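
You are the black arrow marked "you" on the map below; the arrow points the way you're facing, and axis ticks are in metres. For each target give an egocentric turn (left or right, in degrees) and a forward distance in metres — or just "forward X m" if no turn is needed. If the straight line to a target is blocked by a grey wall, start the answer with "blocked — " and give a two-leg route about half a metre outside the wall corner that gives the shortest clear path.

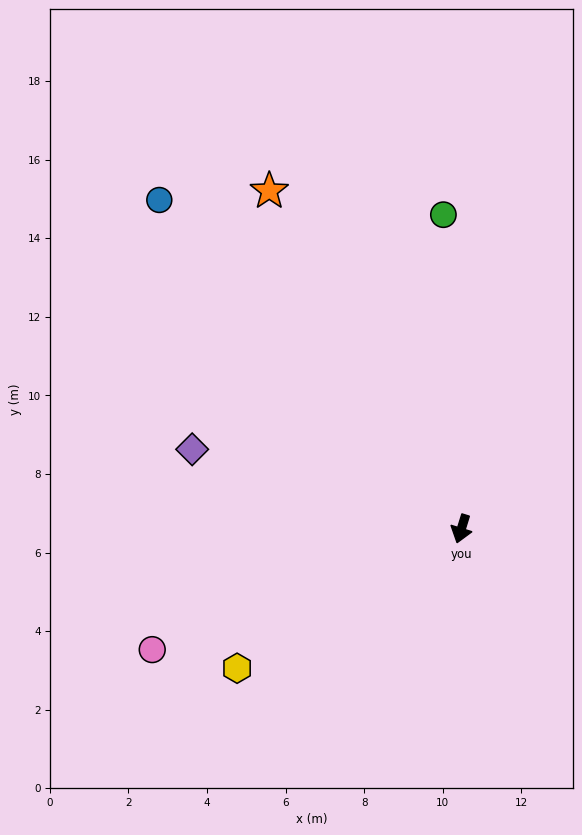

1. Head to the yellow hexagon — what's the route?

turn right 41°, forward 6.7 m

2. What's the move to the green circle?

turn right 160°, forward 8.0 m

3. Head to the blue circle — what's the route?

turn right 120°, forward 11.4 m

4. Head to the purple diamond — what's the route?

turn right 89°, forward 7.1 m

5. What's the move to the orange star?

turn right 133°, forward 9.9 m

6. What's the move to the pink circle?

turn right 51°, forward 8.4 m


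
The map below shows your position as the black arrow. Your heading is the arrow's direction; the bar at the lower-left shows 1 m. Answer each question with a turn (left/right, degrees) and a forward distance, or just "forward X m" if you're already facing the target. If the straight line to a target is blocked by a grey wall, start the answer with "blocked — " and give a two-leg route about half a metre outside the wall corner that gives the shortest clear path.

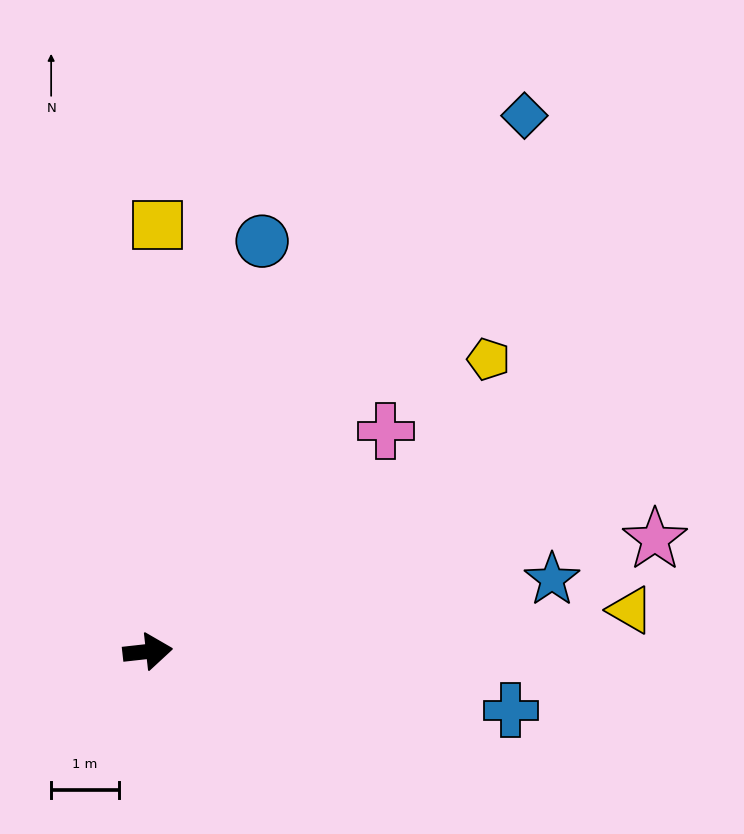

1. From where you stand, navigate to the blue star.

turn left 4°, forward 6.1 m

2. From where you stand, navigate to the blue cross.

turn right 16°, forward 5.4 m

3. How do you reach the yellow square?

turn left 82°, forward 6.3 m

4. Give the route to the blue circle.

turn left 68°, forward 6.3 m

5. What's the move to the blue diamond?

turn left 49°, forward 9.7 m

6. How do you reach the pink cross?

turn left 36°, forward 4.8 m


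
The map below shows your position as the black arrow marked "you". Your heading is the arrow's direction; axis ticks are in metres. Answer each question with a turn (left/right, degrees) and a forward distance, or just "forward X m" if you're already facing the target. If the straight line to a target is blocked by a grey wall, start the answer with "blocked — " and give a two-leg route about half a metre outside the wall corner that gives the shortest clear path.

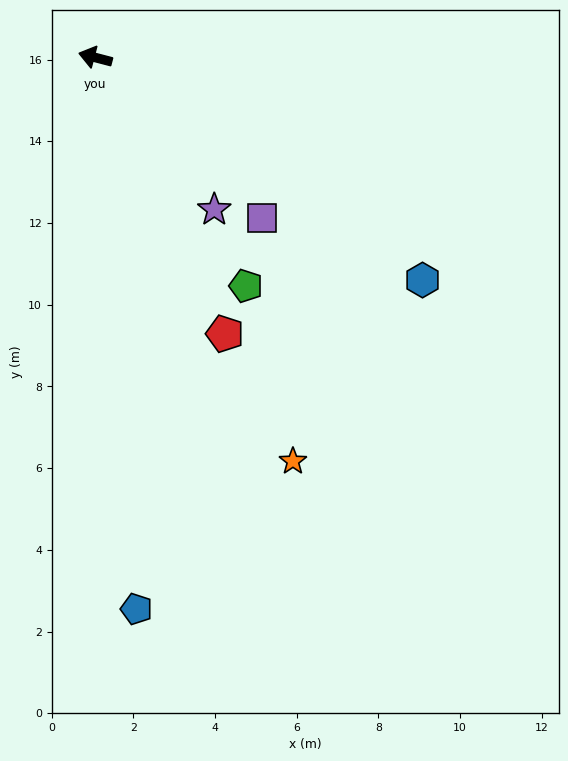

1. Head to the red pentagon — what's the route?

turn left 130°, forward 7.5 m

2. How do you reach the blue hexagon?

turn left 160°, forward 9.7 m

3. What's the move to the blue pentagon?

turn left 109°, forward 13.5 m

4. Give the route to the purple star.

turn left 143°, forward 4.7 m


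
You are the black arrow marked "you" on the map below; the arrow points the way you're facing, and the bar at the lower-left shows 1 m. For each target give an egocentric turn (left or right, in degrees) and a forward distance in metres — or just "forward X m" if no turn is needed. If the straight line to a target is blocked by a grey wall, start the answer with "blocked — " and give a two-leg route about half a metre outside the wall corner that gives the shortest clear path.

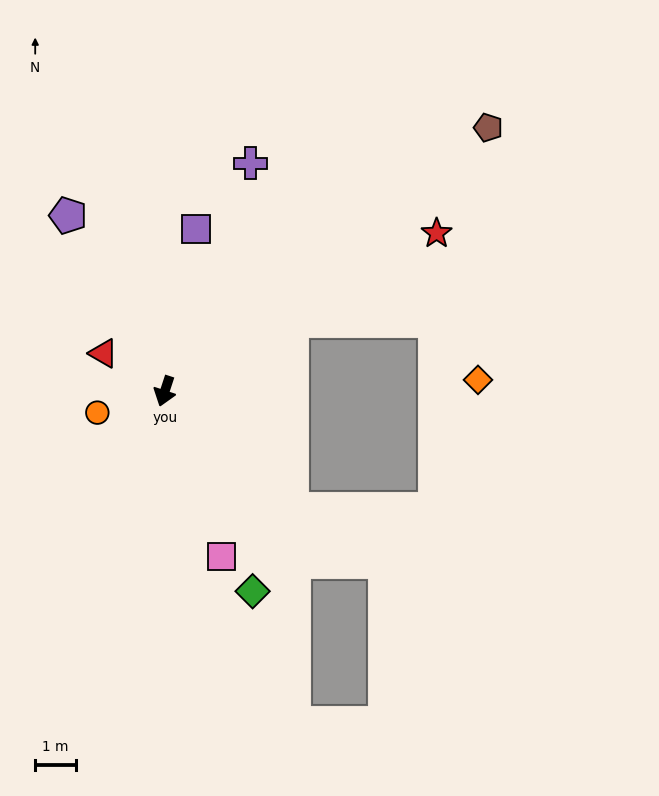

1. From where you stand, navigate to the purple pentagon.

turn right 133°, forward 5.0 m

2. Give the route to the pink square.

turn left 37°, forward 4.3 m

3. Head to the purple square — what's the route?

turn right 173°, forward 4.1 m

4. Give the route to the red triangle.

turn right 104°, forward 1.8 m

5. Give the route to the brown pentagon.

turn left 147°, forward 10.3 m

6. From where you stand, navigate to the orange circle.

turn right 54°, forward 1.7 m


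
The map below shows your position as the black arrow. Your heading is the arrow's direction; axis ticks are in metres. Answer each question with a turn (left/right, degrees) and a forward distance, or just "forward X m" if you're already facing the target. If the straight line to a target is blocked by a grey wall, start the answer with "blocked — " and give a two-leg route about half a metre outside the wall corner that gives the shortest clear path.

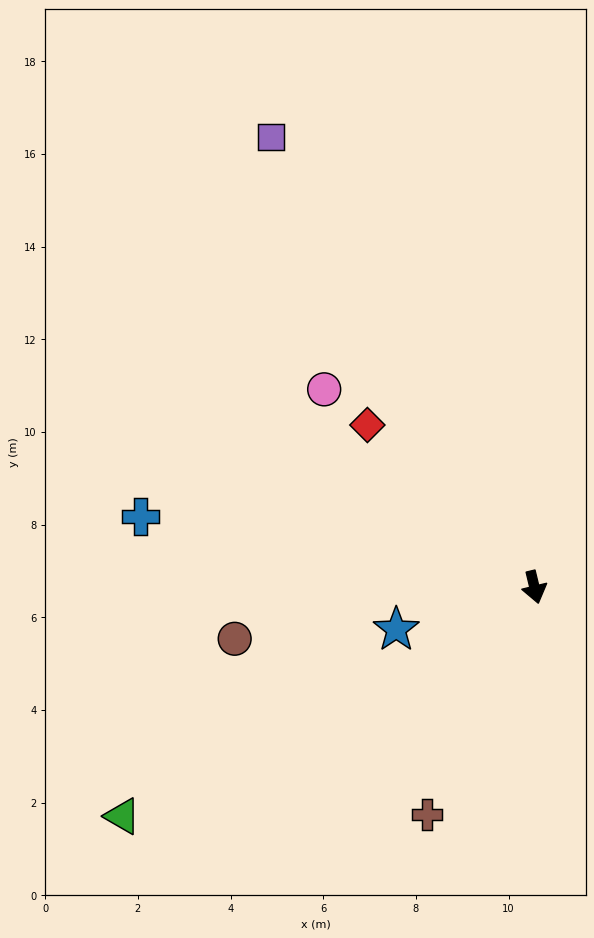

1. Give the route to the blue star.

turn right 87°, forward 3.1 m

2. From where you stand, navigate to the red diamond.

turn right 148°, forward 5.0 m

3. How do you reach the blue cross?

turn right 114°, forward 8.6 m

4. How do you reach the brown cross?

turn right 39°, forward 5.4 m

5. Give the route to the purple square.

turn right 163°, forward 11.3 m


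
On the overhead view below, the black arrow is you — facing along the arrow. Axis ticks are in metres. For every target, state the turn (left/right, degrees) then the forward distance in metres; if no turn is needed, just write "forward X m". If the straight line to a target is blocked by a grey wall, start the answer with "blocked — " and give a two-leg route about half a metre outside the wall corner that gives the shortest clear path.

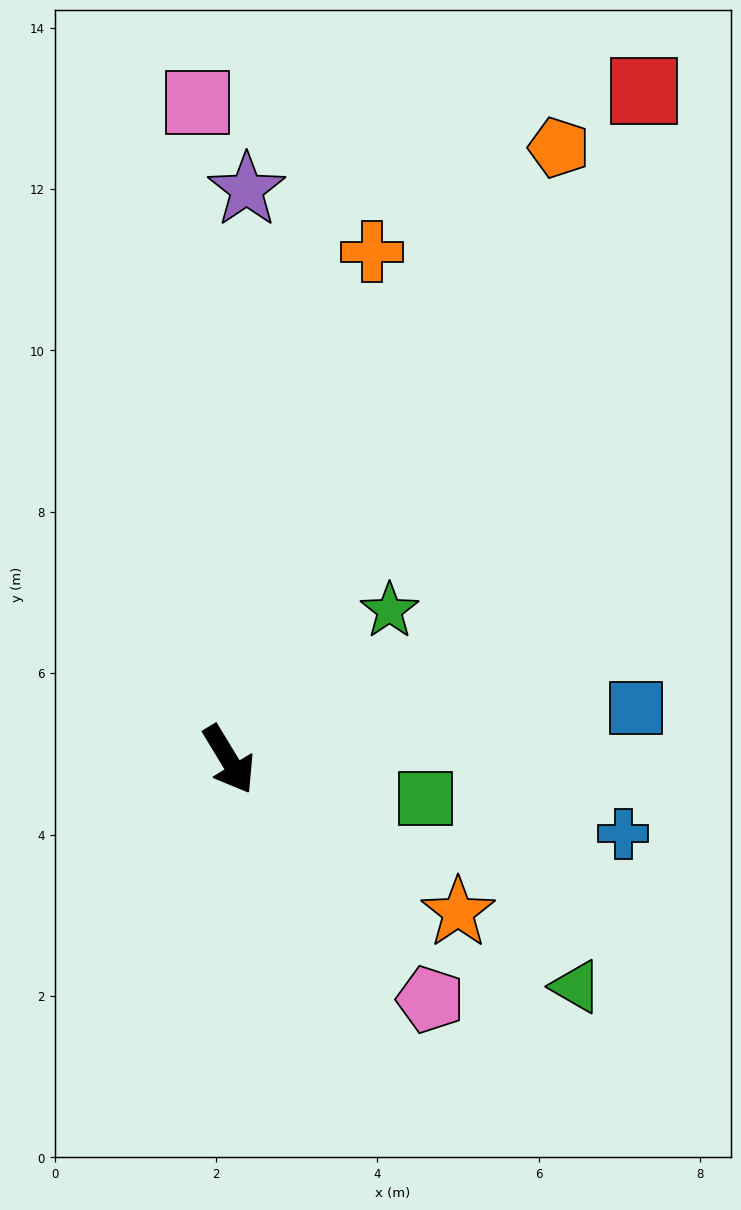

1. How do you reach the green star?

turn left 102°, forward 2.7 m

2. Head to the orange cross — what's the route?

turn left 133°, forward 6.5 m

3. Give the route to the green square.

turn left 48°, forward 2.5 m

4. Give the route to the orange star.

turn left 25°, forward 3.4 m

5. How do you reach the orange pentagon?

turn left 120°, forward 8.6 m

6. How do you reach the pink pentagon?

turn left 9°, forward 3.9 m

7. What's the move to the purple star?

turn left 147°, forward 7.1 m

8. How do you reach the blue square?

turn left 66°, forward 5.1 m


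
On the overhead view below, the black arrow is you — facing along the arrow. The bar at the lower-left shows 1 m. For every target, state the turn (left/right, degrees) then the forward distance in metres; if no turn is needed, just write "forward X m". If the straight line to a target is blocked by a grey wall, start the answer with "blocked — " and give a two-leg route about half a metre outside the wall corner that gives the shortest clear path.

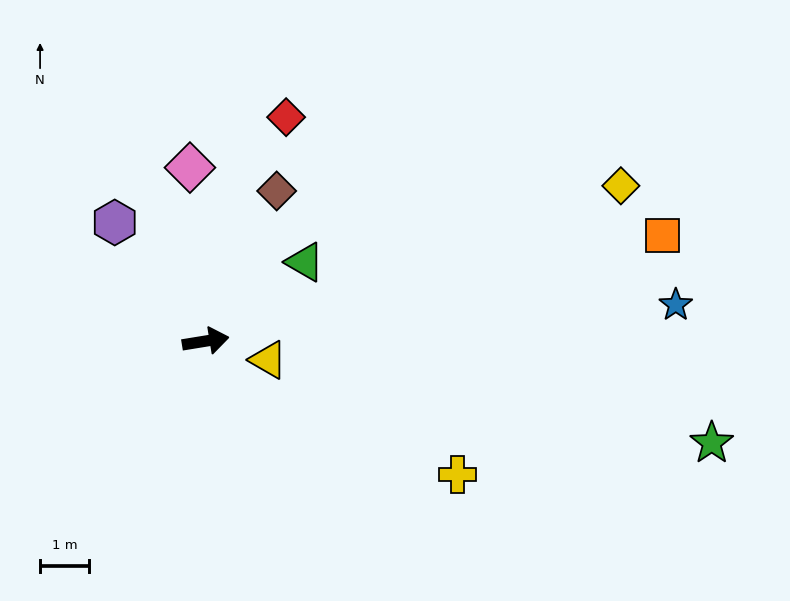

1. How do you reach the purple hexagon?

turn left 118°, forward 3.0 m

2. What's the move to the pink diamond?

turn left 86°, forward 3.5 m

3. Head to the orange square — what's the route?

turn left 4°, forward 9.5 m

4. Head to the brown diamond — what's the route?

turn left 55°, forward 3.4 m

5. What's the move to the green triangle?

turn left 29°, forward 2.6 m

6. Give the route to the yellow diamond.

turn left 11°, forward 9.0 m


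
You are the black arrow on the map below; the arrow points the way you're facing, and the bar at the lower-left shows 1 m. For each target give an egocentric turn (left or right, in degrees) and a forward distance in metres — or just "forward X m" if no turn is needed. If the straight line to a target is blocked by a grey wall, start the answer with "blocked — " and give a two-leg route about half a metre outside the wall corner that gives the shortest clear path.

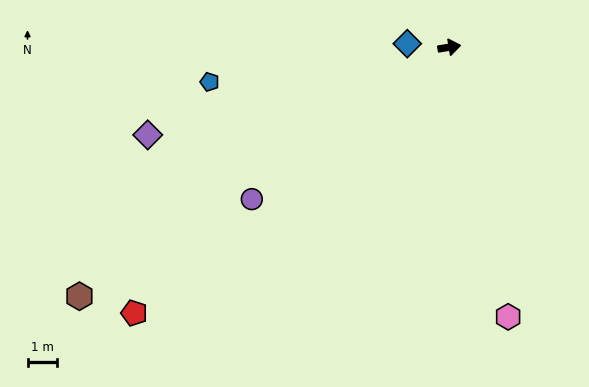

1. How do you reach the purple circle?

turn right 152°, forward 8.3 m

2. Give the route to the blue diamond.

turn left 166°, forward 1.4 m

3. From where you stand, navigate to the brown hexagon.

turn right 155°, forward 14.9 m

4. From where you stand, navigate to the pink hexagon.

turn right 87°, forward 9.2 m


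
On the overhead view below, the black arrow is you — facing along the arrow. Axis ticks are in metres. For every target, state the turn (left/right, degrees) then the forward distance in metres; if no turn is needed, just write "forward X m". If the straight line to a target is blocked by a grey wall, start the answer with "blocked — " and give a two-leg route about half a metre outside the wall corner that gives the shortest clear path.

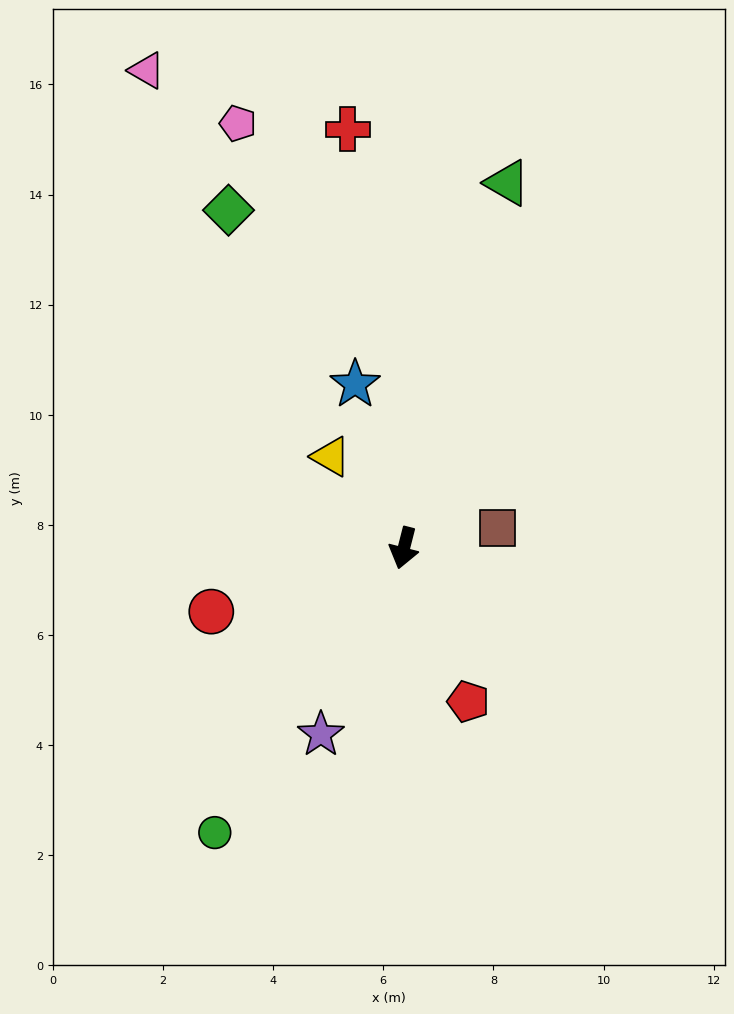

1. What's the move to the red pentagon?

turn left 37°, forward 3.0 m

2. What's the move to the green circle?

turn right 19°, forward 6.2 m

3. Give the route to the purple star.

turn right 10°, forward 3.7 m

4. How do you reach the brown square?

turn left 116°, forward 1.7 m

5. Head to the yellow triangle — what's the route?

turn right 127°, forward 2.1 m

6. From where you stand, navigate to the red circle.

turn right 57°, forward 3.7 m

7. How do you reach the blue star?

turn right 149°, forward 3.1 m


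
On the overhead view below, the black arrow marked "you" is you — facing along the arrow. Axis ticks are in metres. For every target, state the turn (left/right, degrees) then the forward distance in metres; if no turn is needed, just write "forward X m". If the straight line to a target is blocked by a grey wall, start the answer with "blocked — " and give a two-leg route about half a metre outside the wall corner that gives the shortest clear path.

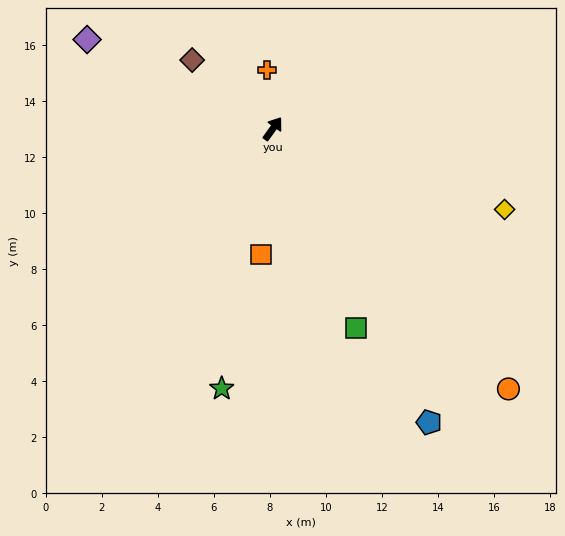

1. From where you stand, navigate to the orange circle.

turn right 102°, forward 12.5 m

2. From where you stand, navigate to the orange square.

turn right 150°, forward 4.5 m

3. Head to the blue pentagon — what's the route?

turn right 116°, forward 11.9 m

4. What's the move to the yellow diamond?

turn right 74°, forward 8.8 m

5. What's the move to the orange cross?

turn left 41°, forward 2.1 m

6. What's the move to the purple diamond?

turn left 100°, forward 7.4 m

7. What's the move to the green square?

turn right 122°, forward 7.7 m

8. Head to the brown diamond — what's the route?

turn left 85°, forward 3.8 m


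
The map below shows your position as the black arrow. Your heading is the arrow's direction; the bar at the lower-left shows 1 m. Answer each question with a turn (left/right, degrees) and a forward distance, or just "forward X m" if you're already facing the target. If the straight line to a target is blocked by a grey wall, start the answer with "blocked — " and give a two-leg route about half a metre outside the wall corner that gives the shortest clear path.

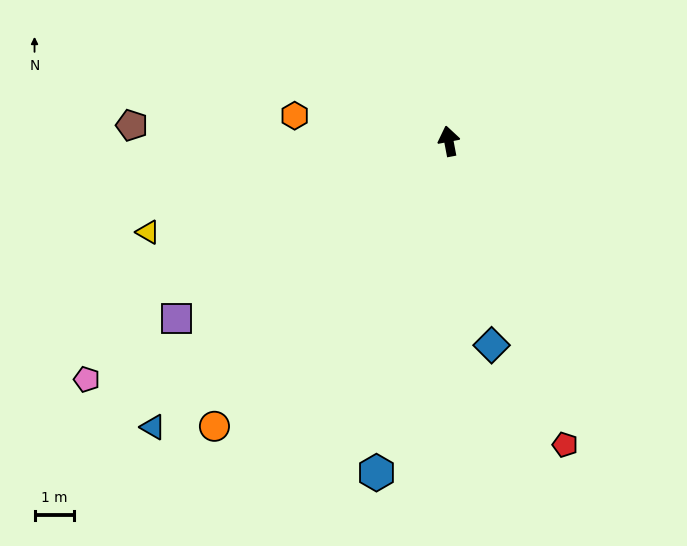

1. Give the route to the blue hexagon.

turn left 157°, forward 8.7 m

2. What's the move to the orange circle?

turn left 130°, forward 9.4 m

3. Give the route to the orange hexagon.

turn left 70°, forward 4.0 m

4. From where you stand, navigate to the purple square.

turn left 112°, forward 8.3 m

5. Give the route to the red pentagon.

turn right 170°, forward 8.3 m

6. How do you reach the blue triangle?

turn left 123°, forward 10.5 m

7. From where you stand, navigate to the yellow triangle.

turn left 96°, forward 8.0 m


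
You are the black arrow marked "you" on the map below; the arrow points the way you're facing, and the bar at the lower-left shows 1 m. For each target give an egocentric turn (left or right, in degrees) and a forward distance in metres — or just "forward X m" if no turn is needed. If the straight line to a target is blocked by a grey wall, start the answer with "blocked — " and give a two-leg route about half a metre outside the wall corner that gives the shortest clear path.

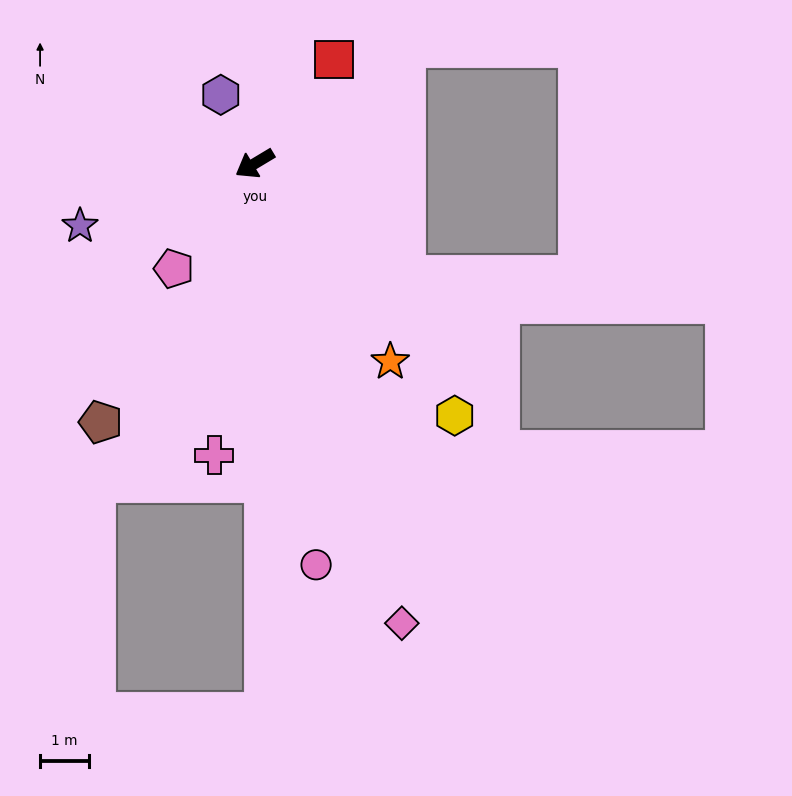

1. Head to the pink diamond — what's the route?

turn left 77°, forward 9.9 m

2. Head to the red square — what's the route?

turn right 158°, forward 2.7 m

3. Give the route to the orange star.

turn left 93°, forward 4.9 m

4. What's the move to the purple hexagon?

turn right 95°, forward 1.6 m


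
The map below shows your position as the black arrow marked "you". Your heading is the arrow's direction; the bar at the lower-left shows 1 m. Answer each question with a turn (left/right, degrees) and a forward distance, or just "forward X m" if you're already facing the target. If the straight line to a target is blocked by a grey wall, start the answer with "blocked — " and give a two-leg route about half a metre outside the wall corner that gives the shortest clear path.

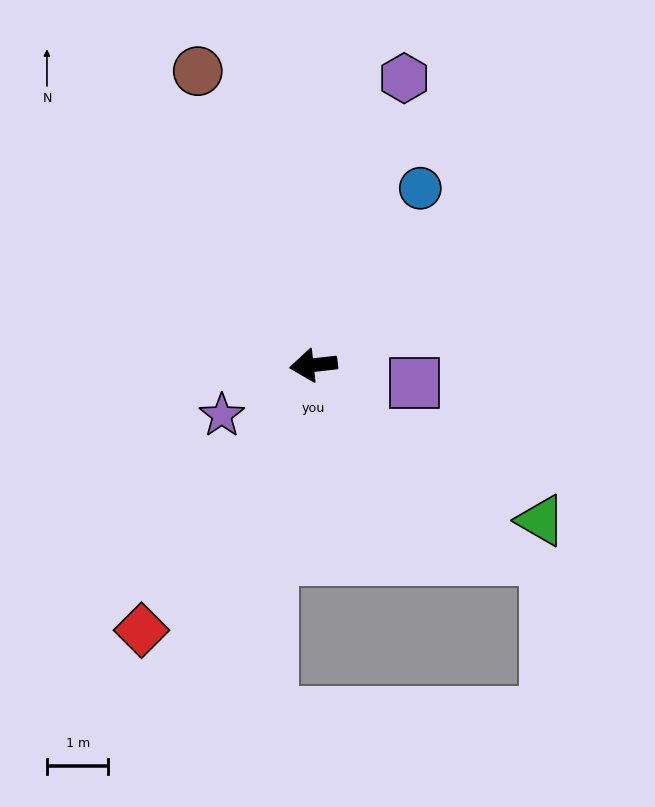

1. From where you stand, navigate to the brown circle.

turn right 75°, forward 5.1 m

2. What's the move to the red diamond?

turn left 51°, forward 5.1 m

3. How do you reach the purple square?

turn left 164°, forward 1.7 m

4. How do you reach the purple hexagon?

turn right 114°, forward 4.9 m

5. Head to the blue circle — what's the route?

turn right 128°, forward 3.4 m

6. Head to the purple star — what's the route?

turn left 22°, forward 1.7 m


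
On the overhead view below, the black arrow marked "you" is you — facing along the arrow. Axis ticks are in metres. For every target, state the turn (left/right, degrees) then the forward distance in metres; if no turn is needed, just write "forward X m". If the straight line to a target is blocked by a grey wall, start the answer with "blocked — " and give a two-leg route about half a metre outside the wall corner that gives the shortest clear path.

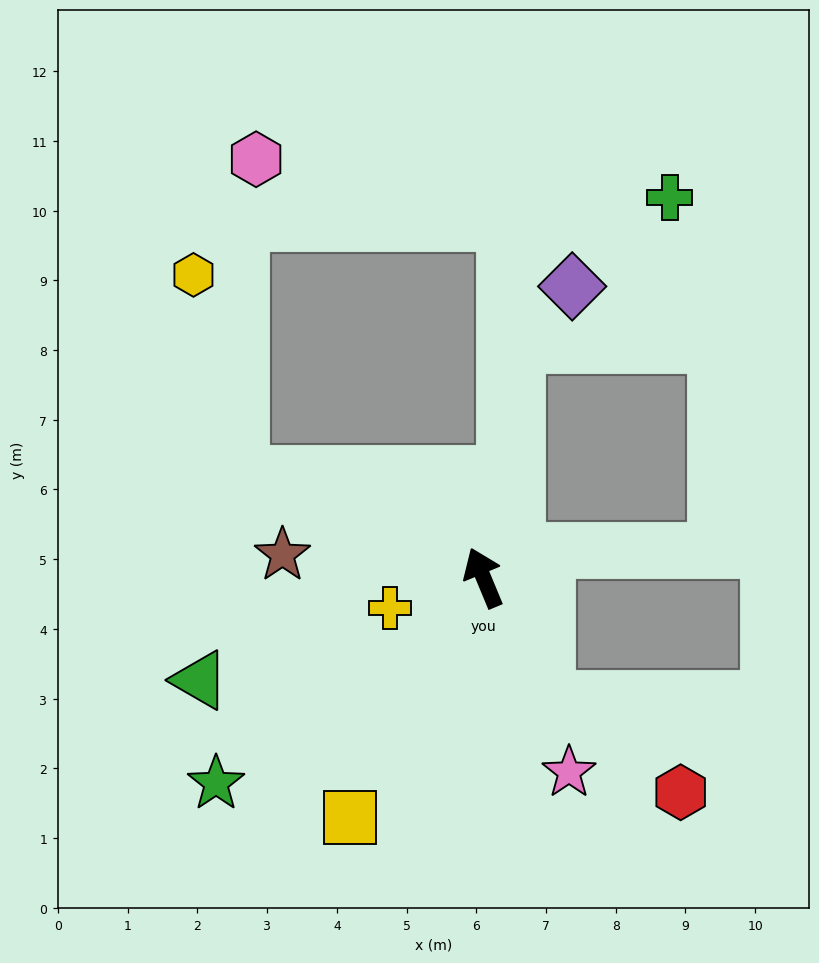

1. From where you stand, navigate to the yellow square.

turn left 128°, forward 3.9 m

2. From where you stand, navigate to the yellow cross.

turn left 86°, forward 1.4 m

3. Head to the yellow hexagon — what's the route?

blocked — turn left 45°, forward 3.8 m, then turn right 54°, forward 3.0 m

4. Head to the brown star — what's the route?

turn left 61°, forward 2.9 m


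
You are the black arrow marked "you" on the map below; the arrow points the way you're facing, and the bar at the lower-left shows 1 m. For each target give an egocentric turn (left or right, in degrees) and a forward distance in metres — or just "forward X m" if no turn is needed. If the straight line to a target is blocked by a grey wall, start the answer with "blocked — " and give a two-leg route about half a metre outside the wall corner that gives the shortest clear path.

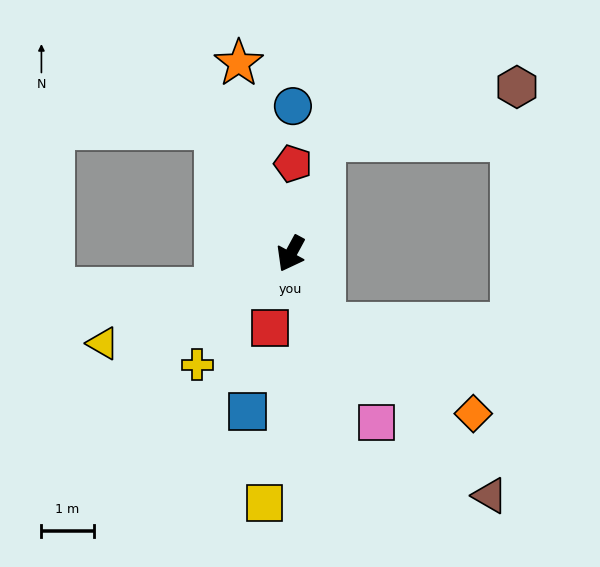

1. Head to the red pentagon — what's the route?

turn right 153°, forward 1.7 m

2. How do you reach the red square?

turn left 13°, forward 1.5 m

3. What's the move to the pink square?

turn left 55°, forward 3.6 m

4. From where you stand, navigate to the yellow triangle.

turn right 36°, forward 4.0 m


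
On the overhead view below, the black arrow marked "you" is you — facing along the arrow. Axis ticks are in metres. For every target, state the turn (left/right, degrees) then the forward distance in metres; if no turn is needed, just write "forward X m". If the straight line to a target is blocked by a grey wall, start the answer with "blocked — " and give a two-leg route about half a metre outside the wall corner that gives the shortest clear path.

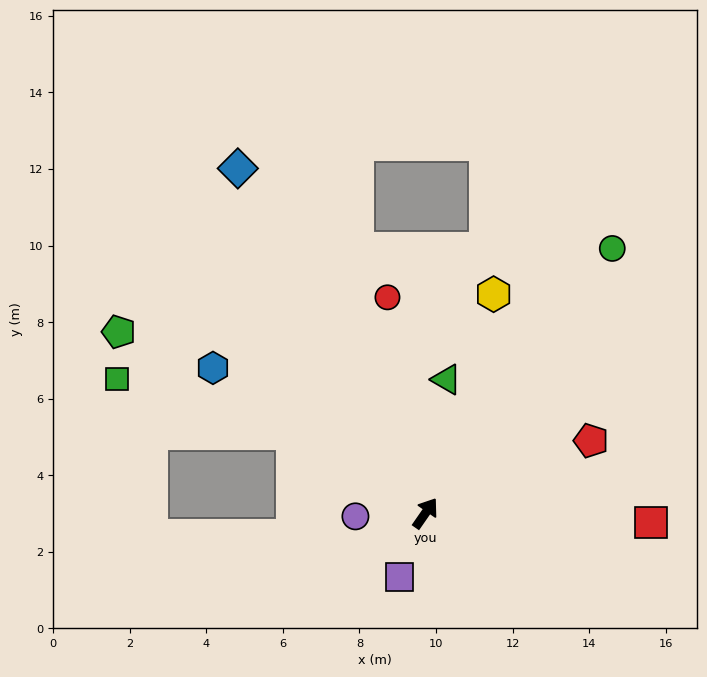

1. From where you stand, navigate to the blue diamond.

turn left 63°, forward 10.3 m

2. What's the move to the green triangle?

turn left 26°, forward 3.5 m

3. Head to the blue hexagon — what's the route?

turn left 90°, forward 6.7 m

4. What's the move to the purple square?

turn right 167°, forward 1.8 m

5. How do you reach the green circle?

forward 8.5 m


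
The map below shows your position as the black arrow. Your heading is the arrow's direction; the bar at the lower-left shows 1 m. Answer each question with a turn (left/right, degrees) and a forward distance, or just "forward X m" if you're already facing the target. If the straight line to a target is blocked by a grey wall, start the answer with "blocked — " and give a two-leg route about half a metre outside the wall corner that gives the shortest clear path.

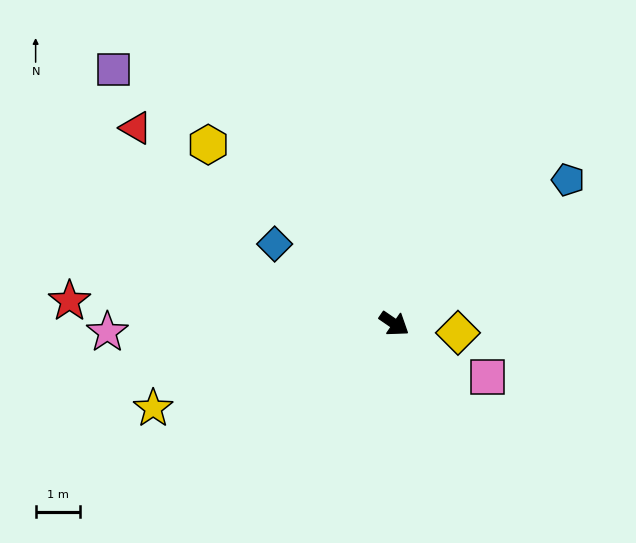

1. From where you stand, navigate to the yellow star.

turn right 126°, forward 5.8 m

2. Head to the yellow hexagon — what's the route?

turn left 171°, forward 5.8 m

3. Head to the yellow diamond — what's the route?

turn left 26°, forward 1.5 m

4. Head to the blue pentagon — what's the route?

turn left 74°, forward 5.1 m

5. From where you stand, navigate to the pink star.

turn right 144°, forward 6.5 m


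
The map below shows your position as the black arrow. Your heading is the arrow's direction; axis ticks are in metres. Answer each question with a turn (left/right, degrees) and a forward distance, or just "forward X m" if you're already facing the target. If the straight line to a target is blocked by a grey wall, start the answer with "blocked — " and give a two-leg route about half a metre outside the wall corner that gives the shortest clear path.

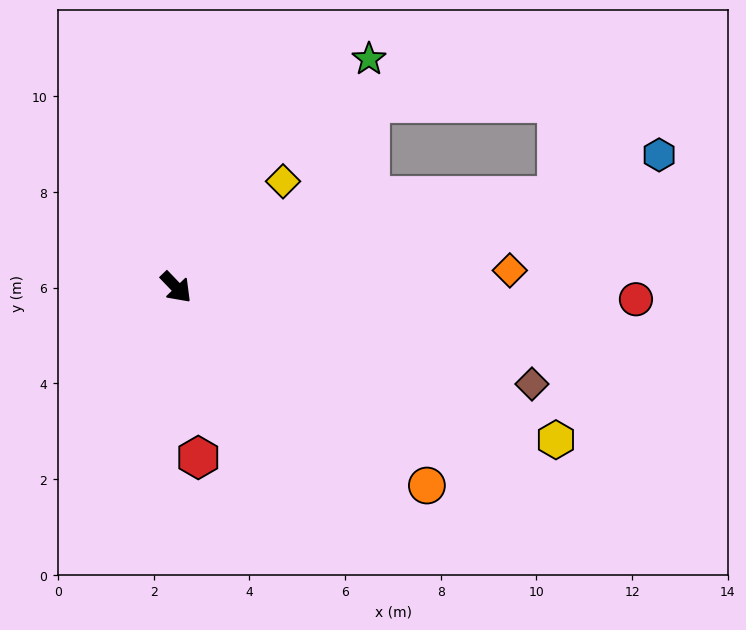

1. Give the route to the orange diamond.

turn left 49°, forward 7.0 m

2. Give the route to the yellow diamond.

turn left 91°, forward 3.1 m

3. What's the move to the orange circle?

turn left 8°, forward 6.7 m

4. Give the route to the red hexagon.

turn right 36°, forward 3.6 m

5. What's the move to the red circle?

turn left 45°, forward 9.6 m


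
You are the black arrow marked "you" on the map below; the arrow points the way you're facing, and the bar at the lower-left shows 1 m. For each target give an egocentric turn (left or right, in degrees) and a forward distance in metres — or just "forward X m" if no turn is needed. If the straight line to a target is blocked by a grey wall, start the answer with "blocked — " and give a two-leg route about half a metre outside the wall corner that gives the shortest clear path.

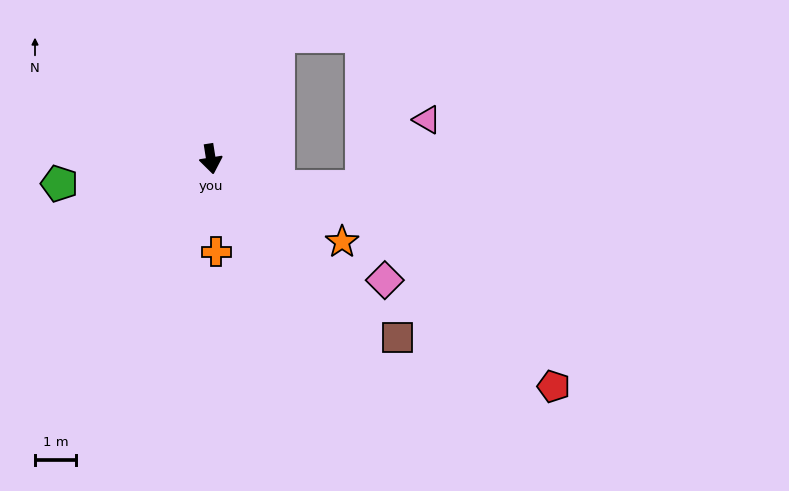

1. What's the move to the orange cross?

turn right 6°, forward 2.3 m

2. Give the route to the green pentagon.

turn right 90°, forward 3.8 m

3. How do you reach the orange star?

turn left 49°, forward 3.8 m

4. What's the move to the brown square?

turn left 37°, forward 6.4 m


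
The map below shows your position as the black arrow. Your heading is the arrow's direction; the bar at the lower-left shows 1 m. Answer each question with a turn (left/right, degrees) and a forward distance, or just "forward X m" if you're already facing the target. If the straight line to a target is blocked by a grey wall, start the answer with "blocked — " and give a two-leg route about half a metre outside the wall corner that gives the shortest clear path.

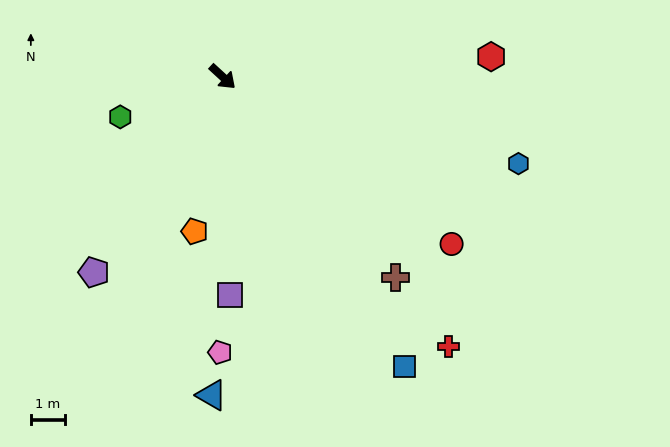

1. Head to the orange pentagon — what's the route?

turn right 58°, forward 4.6 m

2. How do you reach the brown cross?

turn right 7°, forward 7.8 m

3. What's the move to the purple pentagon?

turn right 81°, forward 6.9 m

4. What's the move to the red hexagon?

turn left 47°, forward 7.9 m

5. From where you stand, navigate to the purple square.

turn right 45°, forward 6.4 m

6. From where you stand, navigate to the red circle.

turn left 6°, forward 8.3 m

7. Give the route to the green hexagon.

turn right 116°, forward 3.2 m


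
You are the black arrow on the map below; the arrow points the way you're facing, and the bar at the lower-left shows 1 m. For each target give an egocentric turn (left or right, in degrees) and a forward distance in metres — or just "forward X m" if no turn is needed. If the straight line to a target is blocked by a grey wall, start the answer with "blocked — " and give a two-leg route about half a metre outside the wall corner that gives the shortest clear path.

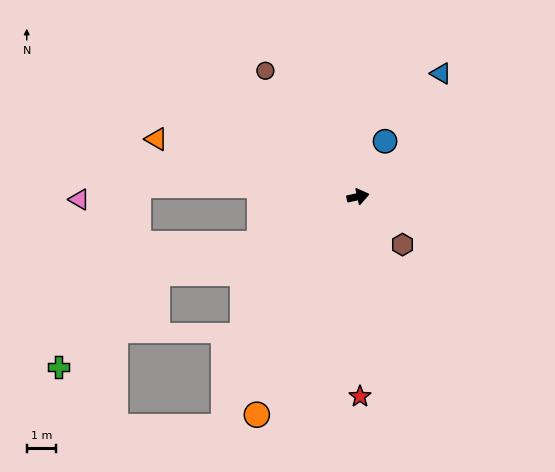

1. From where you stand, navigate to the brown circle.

turn left 114°, forward 5.3 m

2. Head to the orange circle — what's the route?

turn right 127°, forward 8.1 m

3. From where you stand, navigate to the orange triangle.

turn left 152°, forward 7.0 m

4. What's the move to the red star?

turn right 102°, forward 6.7 m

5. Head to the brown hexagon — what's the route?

turn right 60°, forward 2.2 m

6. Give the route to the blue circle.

turn left 52°, forward 2.1 m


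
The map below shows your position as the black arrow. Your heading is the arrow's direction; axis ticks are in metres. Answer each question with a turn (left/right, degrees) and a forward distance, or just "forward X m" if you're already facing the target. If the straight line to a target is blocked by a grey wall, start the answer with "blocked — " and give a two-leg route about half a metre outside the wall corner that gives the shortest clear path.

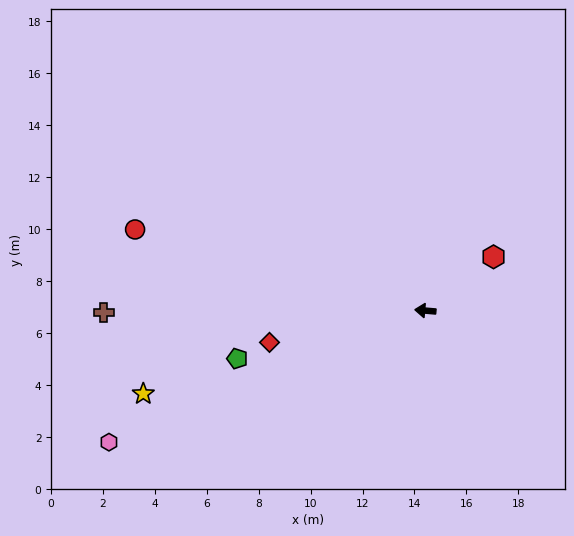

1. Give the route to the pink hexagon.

turn left 28°, forward 13.2 m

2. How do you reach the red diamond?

turn left 16°, forward 6.1 m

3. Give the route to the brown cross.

turn left 5°, forward 12.4 m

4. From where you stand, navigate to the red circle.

turn right 11°, forward 11.6 m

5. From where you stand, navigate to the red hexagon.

turn right 137°, forward 3.3 m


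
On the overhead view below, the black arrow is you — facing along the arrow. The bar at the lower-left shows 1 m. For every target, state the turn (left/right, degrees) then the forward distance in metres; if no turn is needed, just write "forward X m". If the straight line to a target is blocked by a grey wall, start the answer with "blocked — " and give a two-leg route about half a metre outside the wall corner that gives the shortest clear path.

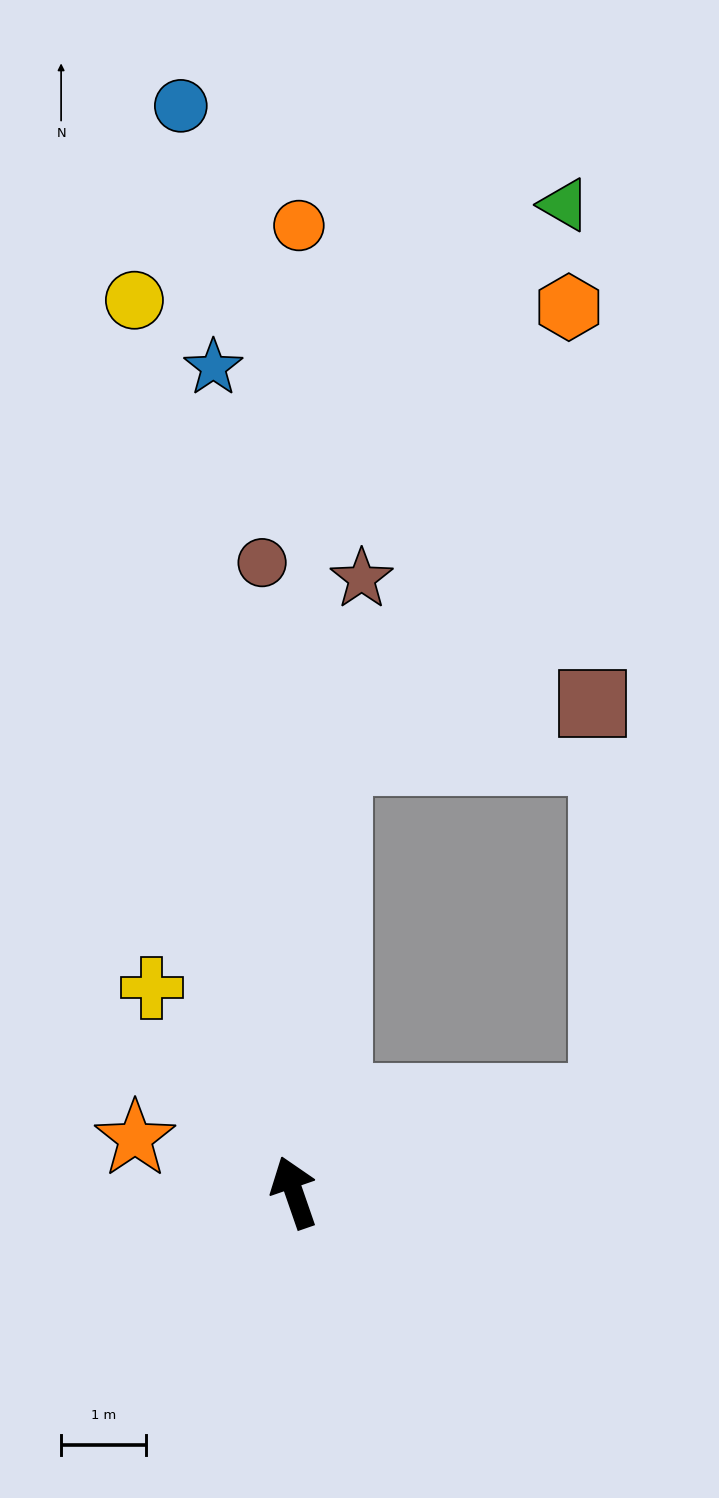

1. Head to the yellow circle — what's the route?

turn right 9°, forward 10.7 m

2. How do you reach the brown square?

blocked — turn right 25°, forward 5.2 m, then turn right 72°, forward 3.1 m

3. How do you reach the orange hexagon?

blocked — turn right 25°, forward 5.2 m, then turn right 21°, forward 6.0 m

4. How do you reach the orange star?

turn left 52°, forward 2.0 m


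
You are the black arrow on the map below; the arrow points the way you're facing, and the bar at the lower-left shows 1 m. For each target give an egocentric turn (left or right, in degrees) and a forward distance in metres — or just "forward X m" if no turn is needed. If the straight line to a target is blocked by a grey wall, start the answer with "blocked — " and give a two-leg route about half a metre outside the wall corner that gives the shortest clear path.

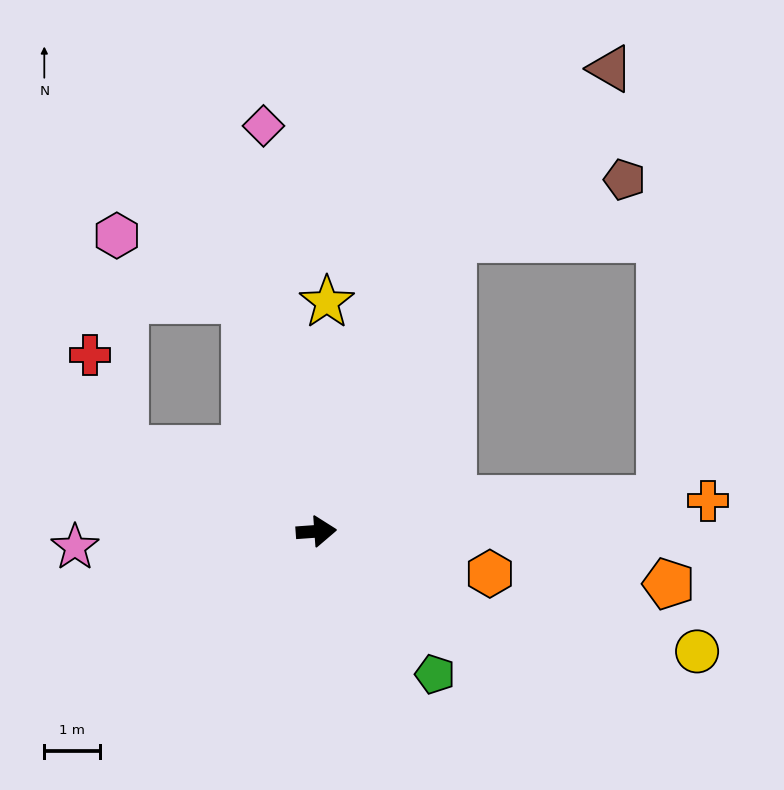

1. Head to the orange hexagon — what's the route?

turn right 18°, forward 3.2 m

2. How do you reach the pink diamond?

turn left 93°, forward 7.3 m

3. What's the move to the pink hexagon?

blocked — turn left 103°, forward 4.3 m, then turn left 46°, forward 2.6 m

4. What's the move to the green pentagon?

turn right 54°, forward 3.3 m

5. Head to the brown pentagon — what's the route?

blocked — turn left 61°, forward 5.8 m, then turn right 46°, forward 3.2 m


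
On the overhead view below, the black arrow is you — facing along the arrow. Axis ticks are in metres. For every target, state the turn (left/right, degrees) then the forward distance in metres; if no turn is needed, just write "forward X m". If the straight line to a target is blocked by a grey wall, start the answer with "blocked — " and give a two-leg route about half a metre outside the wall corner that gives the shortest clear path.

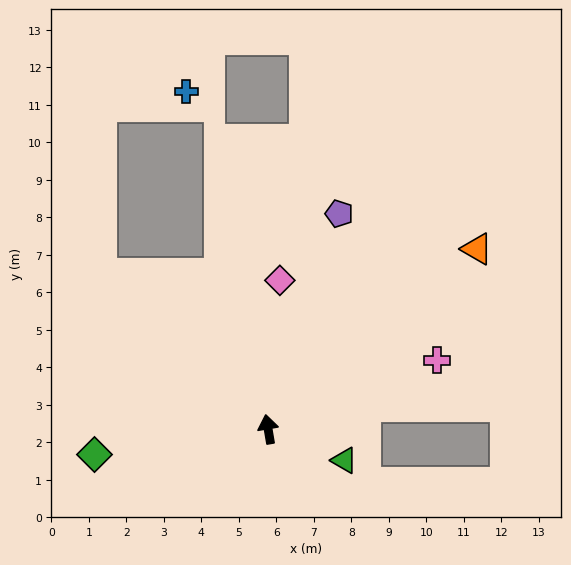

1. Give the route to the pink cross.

turn right 77°, forward 4.9 m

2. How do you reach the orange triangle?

turn right 59°, forward 7.4 m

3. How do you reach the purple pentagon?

turn right 28°, forward 6.1 m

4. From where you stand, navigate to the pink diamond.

turn right 14°, forward 4.0 m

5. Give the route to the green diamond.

turn left 89°, forward 4.7 m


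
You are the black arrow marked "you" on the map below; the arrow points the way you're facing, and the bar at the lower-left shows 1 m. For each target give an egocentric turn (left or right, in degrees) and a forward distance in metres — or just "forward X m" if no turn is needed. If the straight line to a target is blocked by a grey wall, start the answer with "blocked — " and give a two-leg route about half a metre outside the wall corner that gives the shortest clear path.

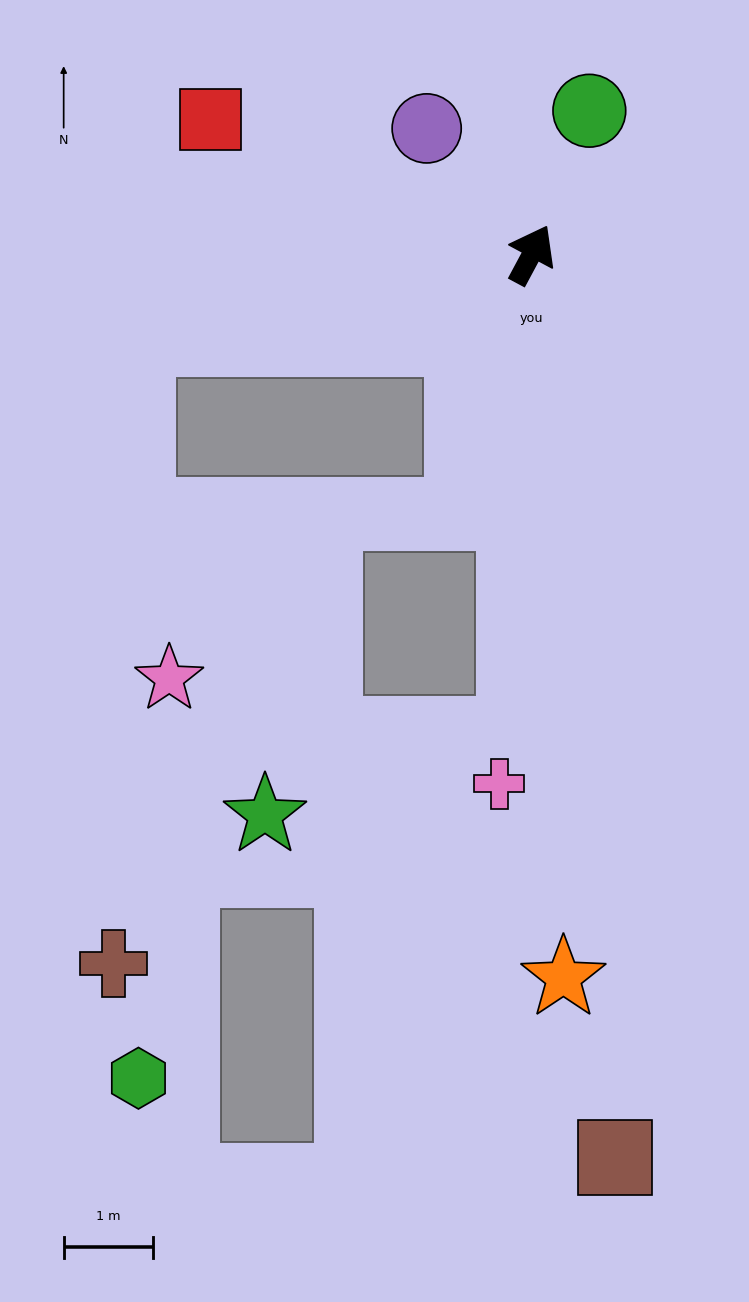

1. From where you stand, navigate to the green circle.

turn left 6°, forward 1.7 m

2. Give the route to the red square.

turn left 95°, forward 3.9 m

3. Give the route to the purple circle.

turn left 68°, forward 1.8 m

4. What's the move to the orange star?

turn right 149°, forward 8.1 m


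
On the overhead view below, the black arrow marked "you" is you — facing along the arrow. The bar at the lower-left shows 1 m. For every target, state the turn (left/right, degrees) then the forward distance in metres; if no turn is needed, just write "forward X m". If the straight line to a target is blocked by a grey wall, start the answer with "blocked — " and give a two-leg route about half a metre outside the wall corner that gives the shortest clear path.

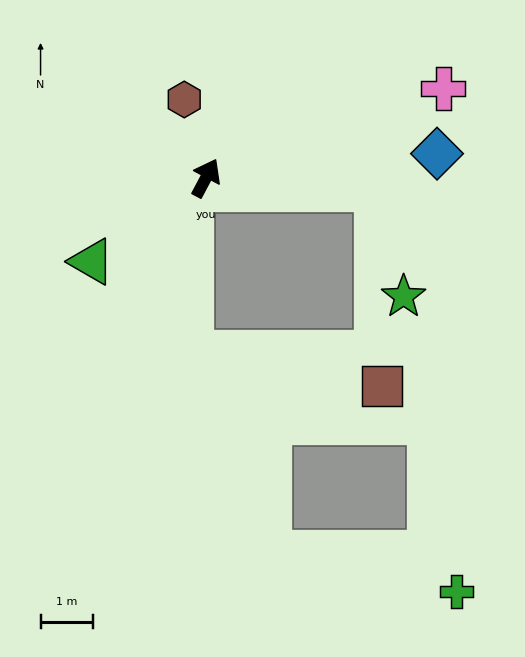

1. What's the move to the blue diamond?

turn right 56°, forward 4.4 m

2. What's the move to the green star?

blocked — turn right 66°, forward 3.2 m, then turn right 72°, forward 2.1 m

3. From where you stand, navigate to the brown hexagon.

turn left 44°, forward 1.5 m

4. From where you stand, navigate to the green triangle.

turn left 154°, forward 2.7 m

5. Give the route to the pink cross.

turn right 41°, forward 4.8 m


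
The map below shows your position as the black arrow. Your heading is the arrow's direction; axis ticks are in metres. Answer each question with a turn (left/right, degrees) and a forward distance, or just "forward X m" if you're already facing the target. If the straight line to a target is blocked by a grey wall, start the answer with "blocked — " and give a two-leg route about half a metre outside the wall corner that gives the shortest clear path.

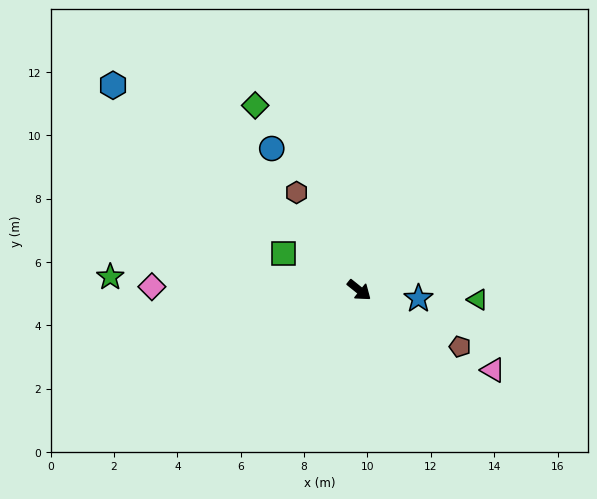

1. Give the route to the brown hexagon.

turn left 161°, forward 3.7 m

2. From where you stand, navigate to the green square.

turn right 167°, forward 2.6 m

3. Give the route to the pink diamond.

turn right 142°, forward 6.5 m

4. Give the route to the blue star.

turn left 31°, forward 1.9 m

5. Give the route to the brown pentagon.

turn left 9°, forward 3.6 m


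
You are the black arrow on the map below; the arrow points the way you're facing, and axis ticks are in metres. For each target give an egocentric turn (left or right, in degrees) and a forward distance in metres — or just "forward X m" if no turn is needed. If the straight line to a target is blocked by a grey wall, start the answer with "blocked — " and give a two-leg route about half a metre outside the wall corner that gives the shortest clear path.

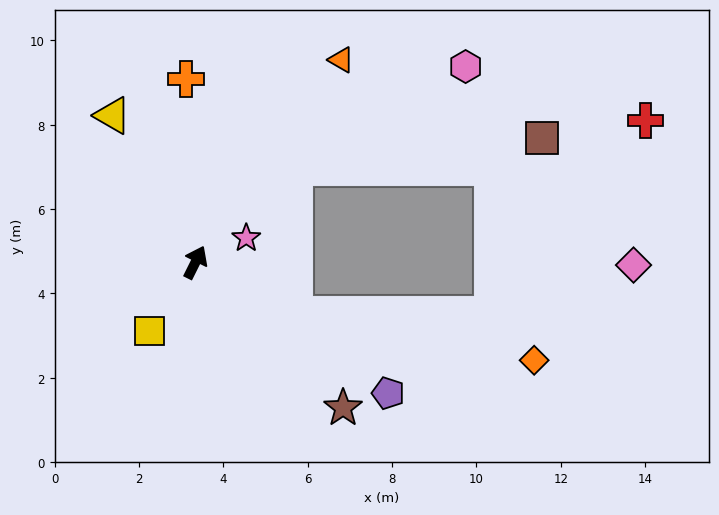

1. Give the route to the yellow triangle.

turn left 56°, forward 4.0 m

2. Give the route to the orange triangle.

turn right 9°, forward 5.9 m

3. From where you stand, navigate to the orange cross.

turn left 29°, forward 4.4 m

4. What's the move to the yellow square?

turn left 173°, forward 2.0 m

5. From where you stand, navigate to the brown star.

turn right 108°, forward 4.9 m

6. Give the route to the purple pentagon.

turn right 98°, forward 5.5 m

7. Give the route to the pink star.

turn right 38°, forward 1.3 m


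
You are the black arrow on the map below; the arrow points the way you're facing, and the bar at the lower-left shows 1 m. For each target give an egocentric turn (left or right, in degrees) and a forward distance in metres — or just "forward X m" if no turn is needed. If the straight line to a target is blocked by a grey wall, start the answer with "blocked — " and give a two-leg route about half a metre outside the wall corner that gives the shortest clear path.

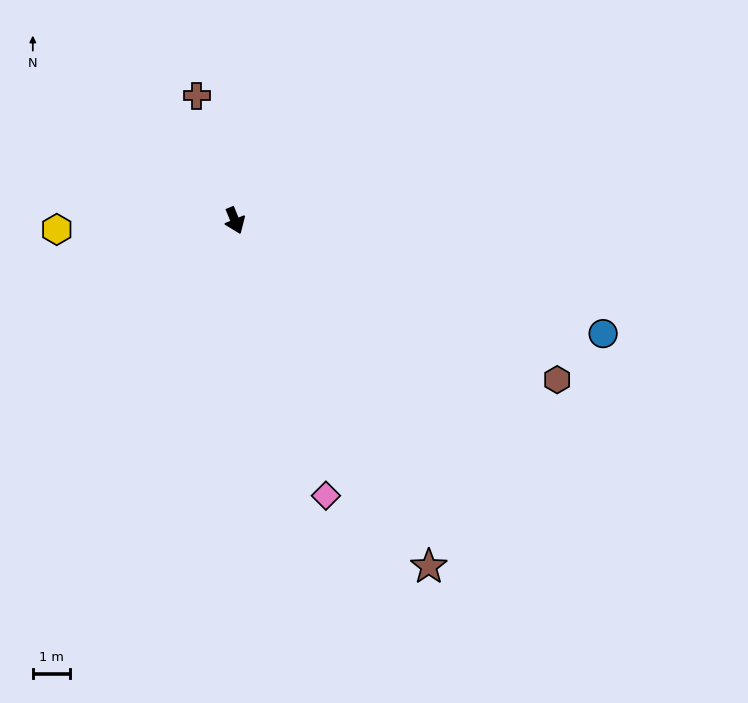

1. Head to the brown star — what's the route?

turn left 7°, forward 10.6 m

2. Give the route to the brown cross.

turn left 175°, forward 3.5 m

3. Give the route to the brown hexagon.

turn left 41°, forward 9.6 m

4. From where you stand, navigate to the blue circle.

turn left 51°, forward 10.3 m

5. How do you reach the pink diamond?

turn right 4°, forward 7.7 m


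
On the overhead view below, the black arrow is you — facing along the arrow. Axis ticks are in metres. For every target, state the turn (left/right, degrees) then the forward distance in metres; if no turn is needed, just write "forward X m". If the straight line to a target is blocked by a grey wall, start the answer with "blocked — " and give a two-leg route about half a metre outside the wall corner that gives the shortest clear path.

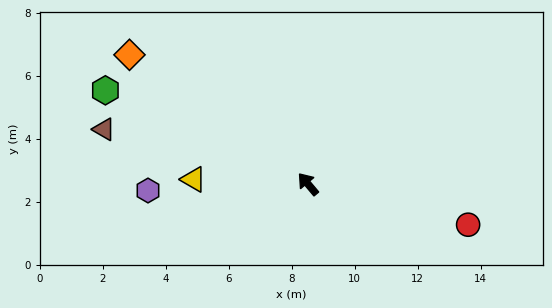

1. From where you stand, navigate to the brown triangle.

turn left 35°, forward 6.7 m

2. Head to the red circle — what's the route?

turn right 144°, forward 5.2 m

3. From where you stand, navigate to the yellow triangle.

turn left 48°, forward 3.6 m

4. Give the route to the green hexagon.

turn left 25°, forward 7.1 m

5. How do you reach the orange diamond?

turn left 14°, forward 7.0 m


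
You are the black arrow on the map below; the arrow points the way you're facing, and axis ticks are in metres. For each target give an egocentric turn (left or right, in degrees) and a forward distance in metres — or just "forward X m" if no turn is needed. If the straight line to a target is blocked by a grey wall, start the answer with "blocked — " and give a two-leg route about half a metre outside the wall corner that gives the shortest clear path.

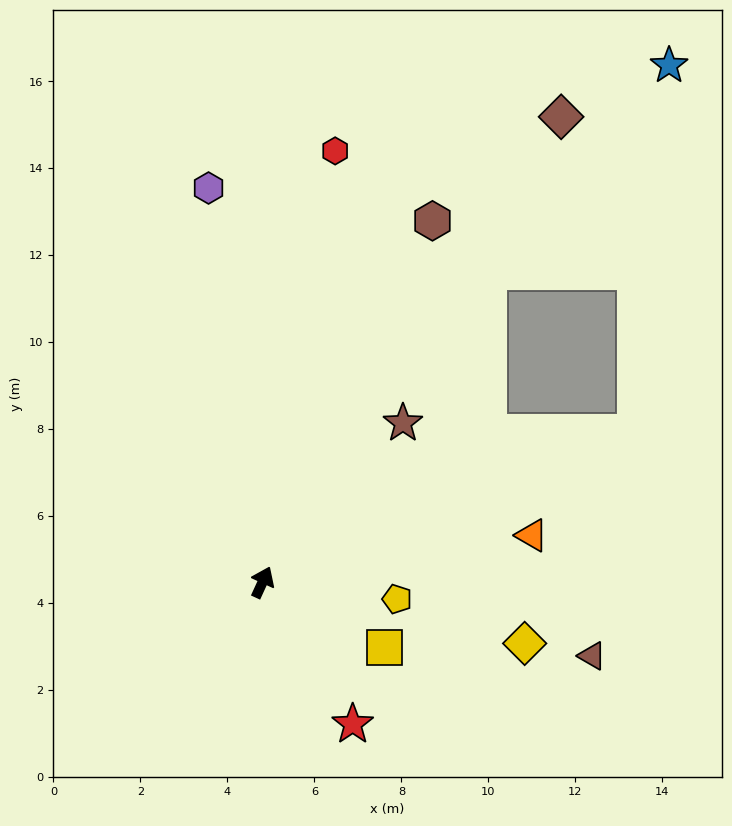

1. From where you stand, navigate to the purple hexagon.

turn left 32°, forward 9.1 m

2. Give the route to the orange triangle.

turn right 56°, forward 6.3 m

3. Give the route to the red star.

turn right 123°, forward 3.9 m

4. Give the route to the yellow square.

turn right 94°, forward 3.2 m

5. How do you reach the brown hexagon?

forward 9.2 m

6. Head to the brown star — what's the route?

turn right 17°, forward 4.9 m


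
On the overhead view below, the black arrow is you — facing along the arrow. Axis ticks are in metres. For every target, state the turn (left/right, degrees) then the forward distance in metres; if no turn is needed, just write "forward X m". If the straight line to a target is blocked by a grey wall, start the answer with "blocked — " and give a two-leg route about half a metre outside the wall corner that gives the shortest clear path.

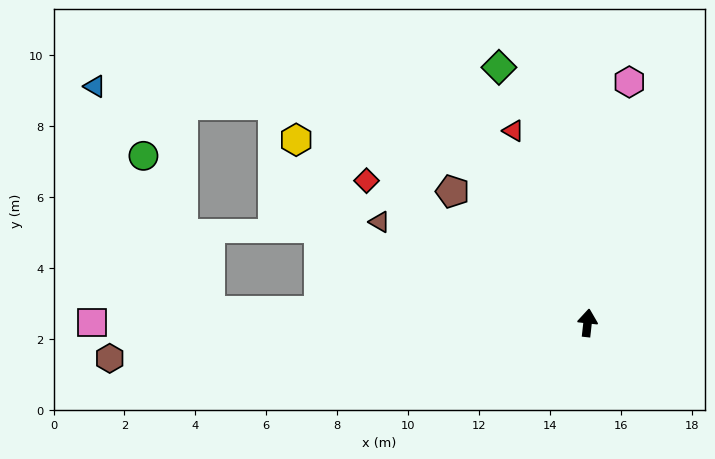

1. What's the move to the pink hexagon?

turn right 4°, forward 6.9 m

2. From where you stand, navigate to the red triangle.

turn left 27°, forward 5.8 m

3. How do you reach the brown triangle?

turn left 70°, forward 6.5 m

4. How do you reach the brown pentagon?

turn left 52°, forward 5.3 m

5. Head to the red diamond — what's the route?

turn left 64°, forward 7.4 m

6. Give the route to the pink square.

turn left 96°, forward 14.0 m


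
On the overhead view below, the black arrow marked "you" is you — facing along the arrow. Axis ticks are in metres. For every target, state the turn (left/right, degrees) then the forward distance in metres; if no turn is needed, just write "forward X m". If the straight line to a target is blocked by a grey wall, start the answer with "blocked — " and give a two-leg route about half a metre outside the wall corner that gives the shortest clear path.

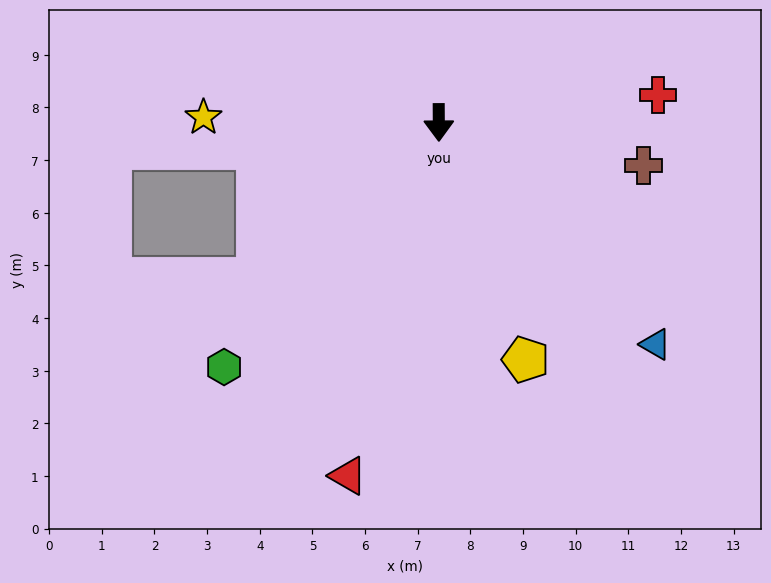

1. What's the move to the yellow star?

turn right 92°, forward 4.5 m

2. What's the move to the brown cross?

turn left 78°, forward 4.0 m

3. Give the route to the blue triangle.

turn left 44°, forward 5.9 m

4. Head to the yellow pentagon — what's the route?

turn left 20°, forward 4.8 m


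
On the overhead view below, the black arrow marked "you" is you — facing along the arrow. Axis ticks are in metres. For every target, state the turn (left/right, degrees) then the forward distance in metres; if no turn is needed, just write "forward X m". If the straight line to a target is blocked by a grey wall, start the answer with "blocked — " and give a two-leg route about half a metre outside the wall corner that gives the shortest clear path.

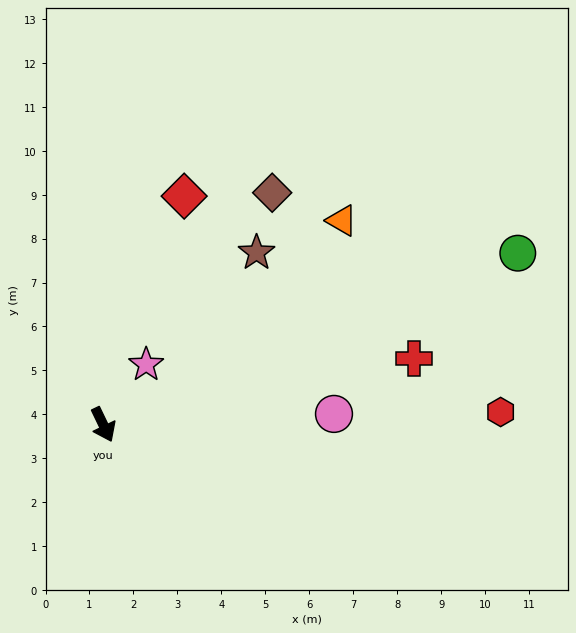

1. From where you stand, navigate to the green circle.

turn left 87°, forward 10.2 m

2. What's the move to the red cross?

turn left 76°, forward 7.2 m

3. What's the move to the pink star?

turn left 119°, forward 1.7 m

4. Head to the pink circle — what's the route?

turn left 67°, forward 5.3 m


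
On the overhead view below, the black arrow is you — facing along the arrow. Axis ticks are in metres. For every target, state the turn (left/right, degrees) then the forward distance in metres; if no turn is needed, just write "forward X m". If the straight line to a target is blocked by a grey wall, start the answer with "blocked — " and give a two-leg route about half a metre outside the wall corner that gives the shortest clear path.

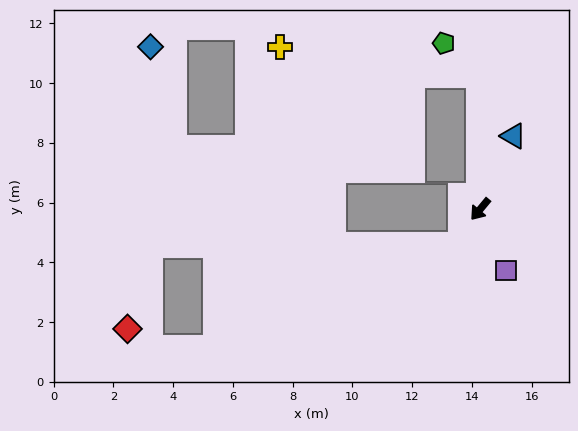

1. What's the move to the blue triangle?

turn right 165°, forward 2.7 m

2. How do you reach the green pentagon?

blocked — turn right 140°, forward 4.5 m, then turn left 47°, forward 1.6 m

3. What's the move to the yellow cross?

blocked — turn right 140°, forward 4.5 m, then turn left 81°, forward 6.7 m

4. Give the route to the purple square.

turn left 63°, forward 2.2 m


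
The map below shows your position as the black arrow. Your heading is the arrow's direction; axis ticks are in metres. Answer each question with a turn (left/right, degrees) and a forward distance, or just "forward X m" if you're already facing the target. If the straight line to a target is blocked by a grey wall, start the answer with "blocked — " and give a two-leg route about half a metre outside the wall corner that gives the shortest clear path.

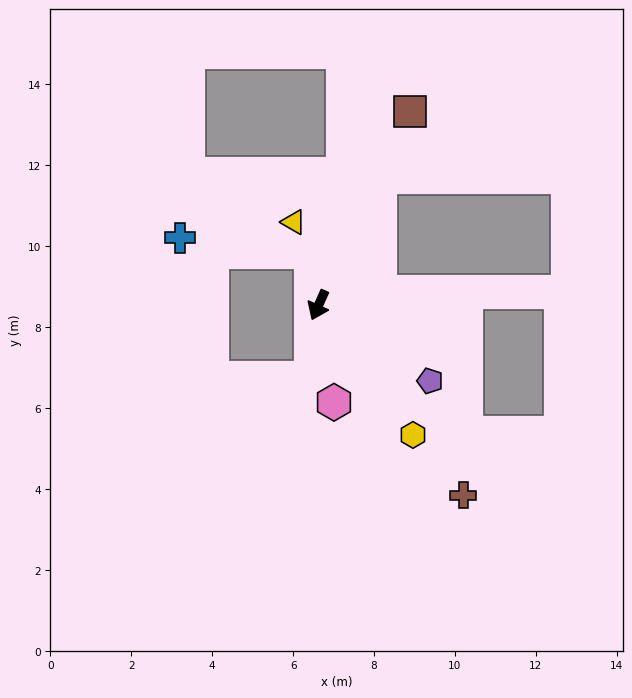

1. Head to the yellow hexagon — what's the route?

turn left 60°, forward 4.0 m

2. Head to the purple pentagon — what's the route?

turn left 80°, forward 3.3 m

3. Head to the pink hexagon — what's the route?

turn left 33°, forward 2.4 m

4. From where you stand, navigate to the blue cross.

blocked — turn right 148°, forward 1.3 m, then turn left 76°, forward 3.3 m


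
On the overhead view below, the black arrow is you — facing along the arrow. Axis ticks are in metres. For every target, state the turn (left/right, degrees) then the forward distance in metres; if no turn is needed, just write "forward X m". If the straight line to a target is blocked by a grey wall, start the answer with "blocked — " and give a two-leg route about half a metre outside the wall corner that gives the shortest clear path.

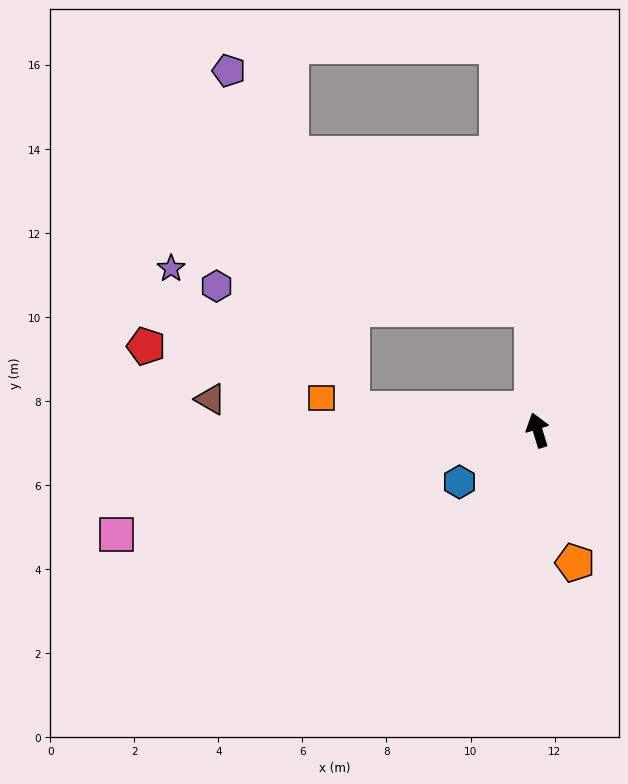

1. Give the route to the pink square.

turn left 87°, forward 10.3 m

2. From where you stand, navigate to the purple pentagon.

blocked — turn left 67°, forward 4.5 m, then turn right 64°, forward 8.6 m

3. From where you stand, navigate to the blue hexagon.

turn left 107°, forward 2.2 m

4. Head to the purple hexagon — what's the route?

blocked — turn right 14°, forward 2.9 m, then turn left 83°, forward 7.5 m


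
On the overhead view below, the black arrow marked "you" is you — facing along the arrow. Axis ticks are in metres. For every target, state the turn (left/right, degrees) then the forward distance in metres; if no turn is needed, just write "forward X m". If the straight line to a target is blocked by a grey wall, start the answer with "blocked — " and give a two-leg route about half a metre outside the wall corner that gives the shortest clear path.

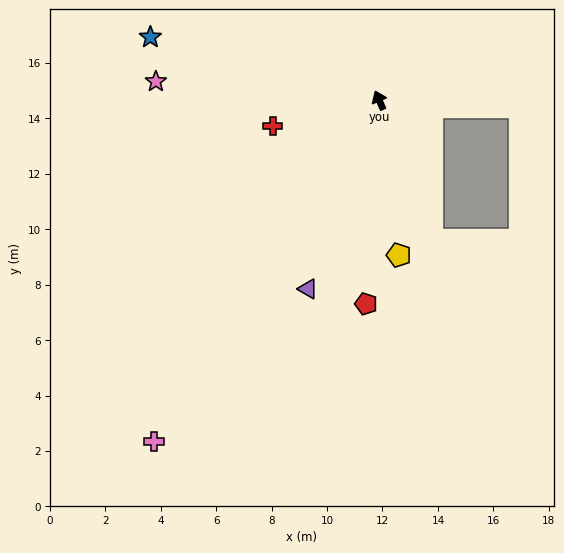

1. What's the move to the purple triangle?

turn left 136°, forward 7.3 m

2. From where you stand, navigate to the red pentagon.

turn left 153°, forward 7.4 m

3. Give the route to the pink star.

turn left 62°, forward 8.1 m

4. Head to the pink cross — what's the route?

turn left 123°, forward 14.8 m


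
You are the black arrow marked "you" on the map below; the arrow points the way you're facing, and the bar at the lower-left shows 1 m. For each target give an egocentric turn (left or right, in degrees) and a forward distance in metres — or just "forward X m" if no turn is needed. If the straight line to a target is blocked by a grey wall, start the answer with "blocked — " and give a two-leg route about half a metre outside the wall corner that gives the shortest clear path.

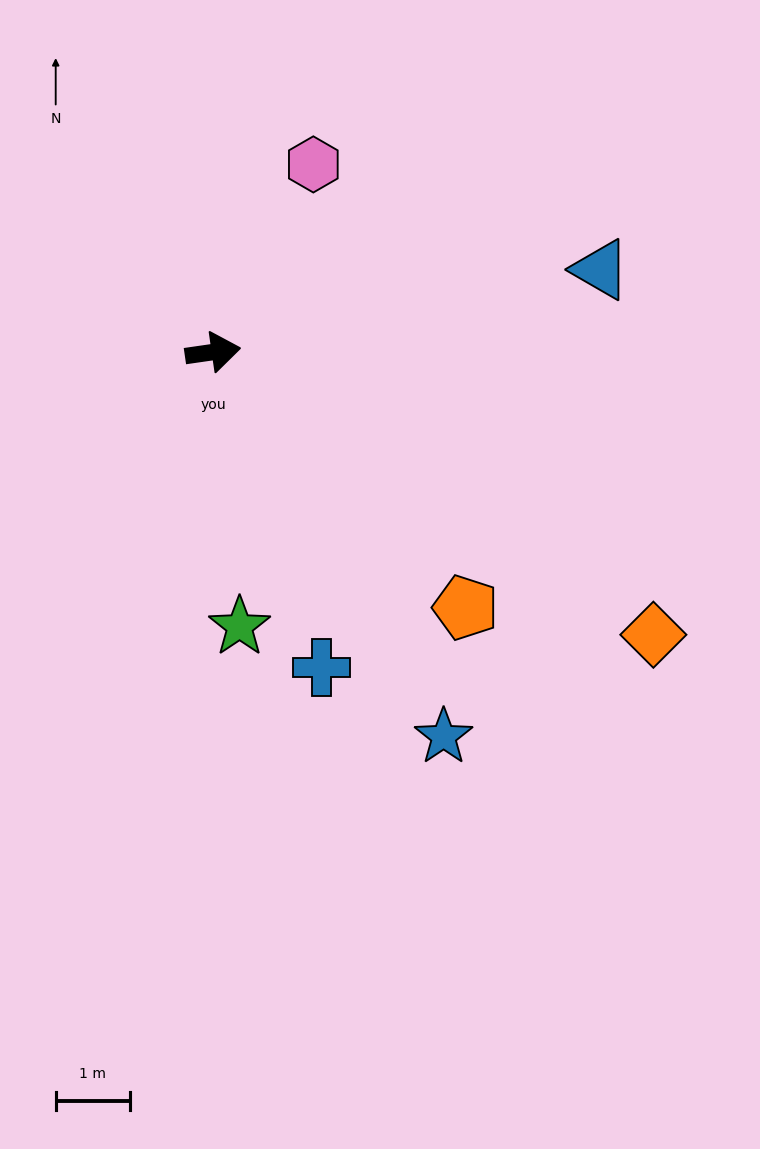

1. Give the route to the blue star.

turn right 67°, forward 6.0 m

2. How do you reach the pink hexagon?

turn left 54°, forward 2.9 m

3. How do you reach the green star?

turn right 93°, forward 3.7 m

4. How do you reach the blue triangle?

turn left 4°, forward 5.3 m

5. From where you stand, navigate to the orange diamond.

turn right 41°, forward 7.0 m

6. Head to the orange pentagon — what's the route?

turn right 54°, forward 4.8 m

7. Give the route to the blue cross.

turn right 79°, forward 4.5 m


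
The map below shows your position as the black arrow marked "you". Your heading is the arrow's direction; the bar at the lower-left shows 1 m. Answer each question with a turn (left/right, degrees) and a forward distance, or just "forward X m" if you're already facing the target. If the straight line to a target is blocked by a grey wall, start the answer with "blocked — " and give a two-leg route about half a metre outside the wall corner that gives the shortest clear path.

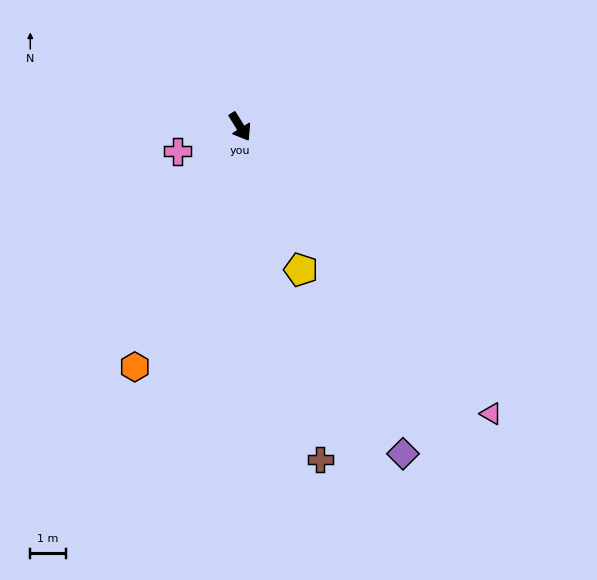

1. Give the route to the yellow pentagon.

turn right 9°, forward 4.4 m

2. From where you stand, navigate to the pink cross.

turn right 100°, forward 1.9 m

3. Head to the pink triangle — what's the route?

turn left 9°, forward 10.7 m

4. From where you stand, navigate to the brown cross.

turn right 18°, forward 9.6 m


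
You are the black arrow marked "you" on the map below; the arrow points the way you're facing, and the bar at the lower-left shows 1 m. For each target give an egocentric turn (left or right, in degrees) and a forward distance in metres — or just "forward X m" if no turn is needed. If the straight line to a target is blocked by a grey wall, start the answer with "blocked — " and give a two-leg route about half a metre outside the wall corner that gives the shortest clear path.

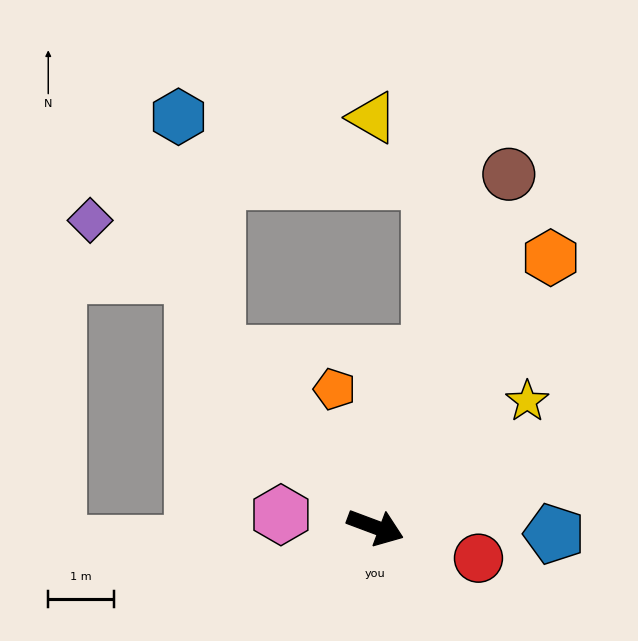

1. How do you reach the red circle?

turn left 4°, forward 1.6 m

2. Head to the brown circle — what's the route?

turn left 90°, forward 5.8 m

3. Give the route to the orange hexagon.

turn left 77°, forward 4.9 m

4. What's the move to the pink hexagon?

turn right 167°, forward 1.5 m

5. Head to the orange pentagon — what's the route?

turn left 127°, forward 2.2 m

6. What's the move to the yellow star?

turn left 60°, forward 3.0 m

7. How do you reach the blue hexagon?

blocked — turn left 153°, forward 3.6 m, then turn right 33°, forward 3.7 m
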